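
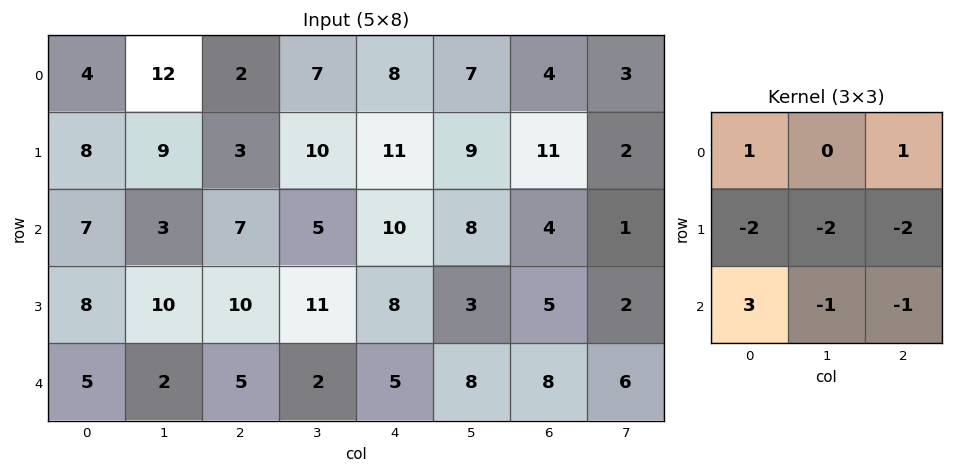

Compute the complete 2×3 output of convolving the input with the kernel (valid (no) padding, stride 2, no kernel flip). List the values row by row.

Output[0,0]: The receptive field on the input at this output position is [4 12 2 / 8 9 3 / 7 3 7]. Elementwise product with the kernel and sum: 4·1 + 2·1 + 8·-2 + 9·-2 + 3·-2 + 7·3 + 3·-1 + 7·-1.

-23 -32 -32
-34 -33 -19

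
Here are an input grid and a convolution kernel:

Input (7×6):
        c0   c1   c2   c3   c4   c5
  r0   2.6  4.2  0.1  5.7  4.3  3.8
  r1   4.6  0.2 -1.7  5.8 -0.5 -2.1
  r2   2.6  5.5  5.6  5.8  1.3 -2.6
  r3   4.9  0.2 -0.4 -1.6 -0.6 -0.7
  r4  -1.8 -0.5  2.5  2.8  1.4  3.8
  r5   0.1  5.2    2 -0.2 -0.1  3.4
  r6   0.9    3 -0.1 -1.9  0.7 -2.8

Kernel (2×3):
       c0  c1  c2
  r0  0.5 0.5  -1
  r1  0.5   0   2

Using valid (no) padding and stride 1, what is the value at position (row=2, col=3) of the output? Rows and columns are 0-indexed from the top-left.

The receptive field on the input at this output position is [5.8 1.3 -2.6 / -1.6 -0.6 -0.7]. Elementwise product with the kernel and sum: 5.8·0.5 + 1.3·0.5 + -2.6·-1 + -1.6·0.5 + -0.7·2.

3.95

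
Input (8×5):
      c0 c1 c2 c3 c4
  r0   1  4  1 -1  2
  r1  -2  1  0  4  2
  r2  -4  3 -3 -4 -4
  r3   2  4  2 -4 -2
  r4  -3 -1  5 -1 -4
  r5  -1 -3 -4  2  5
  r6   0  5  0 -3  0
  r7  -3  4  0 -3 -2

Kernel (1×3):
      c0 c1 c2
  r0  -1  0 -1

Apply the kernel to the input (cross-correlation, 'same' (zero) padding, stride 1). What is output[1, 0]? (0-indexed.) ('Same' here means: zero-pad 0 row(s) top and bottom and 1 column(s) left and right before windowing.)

-1

The receptive field on the zero-padded input at this output position is [0 -2 1]. Elementwise product with the kernel and sum: 0·-1 + 1·-1.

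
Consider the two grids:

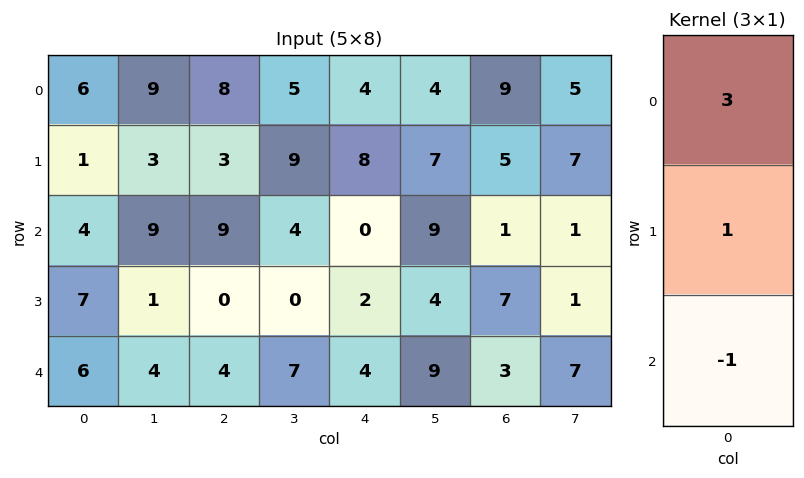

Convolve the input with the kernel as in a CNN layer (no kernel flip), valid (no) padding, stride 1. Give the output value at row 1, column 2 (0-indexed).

18

The receptive field on the input at this output position is [3 / 9 / 0]. Elementwise product with the kernel and sum: 3·3 + 9·1 + 0·-1.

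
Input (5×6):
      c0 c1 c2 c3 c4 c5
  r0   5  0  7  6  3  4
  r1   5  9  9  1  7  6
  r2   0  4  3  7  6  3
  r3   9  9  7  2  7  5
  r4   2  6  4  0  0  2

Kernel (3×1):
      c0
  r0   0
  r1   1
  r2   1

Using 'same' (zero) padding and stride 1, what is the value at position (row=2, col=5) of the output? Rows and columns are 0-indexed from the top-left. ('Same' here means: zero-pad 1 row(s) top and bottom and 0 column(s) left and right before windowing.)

The receptive field on the zero-padded input at this output position is [6 / 3 / 5]. Elementwise product with the kernel and sum: 3·1 + 5·1.

8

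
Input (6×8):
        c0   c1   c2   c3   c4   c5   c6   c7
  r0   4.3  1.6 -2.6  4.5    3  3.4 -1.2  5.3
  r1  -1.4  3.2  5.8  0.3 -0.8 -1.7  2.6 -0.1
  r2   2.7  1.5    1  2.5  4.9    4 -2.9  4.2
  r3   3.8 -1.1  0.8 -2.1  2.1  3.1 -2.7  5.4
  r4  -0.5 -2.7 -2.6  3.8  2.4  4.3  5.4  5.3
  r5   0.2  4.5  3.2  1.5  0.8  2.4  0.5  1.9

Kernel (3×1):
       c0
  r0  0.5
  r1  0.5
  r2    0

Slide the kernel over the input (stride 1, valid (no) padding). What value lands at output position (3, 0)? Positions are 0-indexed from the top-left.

The receptive field on the input at this output position is [3.8 / -0.5 / 0.2]. Elementwise product with the kernel and sum: 3.8·0.5 + -0.5·0.5.

1.65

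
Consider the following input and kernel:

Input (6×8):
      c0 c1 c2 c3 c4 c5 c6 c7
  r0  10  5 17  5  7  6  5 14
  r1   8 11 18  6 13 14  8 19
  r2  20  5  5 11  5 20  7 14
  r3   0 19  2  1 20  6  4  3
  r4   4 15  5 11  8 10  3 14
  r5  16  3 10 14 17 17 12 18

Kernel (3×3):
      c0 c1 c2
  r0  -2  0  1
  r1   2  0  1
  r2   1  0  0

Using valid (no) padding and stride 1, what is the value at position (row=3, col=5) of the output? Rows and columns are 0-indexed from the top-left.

42

The receptive field on the input at this output position is [6 4 3 / 10 3 14 / 17 12 18]. Elementwise product with the kernel and sum: 6·-2 + 3·1 + 10·2 + 14·1 + 17·1.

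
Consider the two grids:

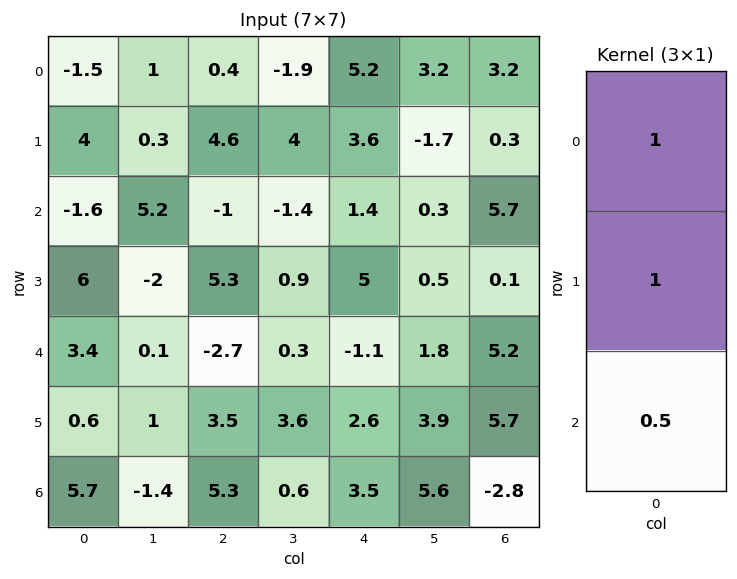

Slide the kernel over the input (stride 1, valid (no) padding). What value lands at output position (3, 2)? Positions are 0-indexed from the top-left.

4.35

The receptive field on the input at this output position is [5.3 / -2.7 / 3.5]. Elementwise product with the kernel and sum: 5.3·1 + -2.7·1 + 3.5·0.5.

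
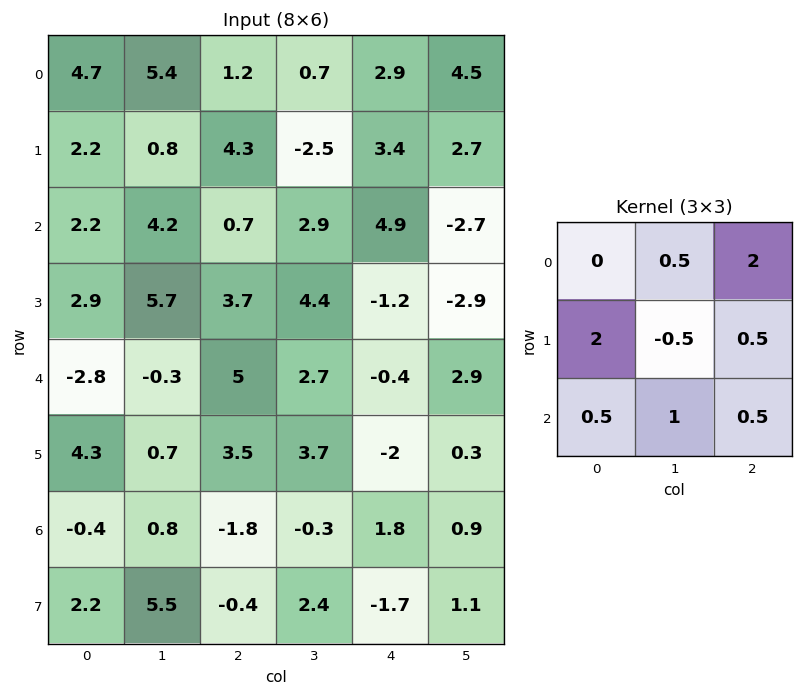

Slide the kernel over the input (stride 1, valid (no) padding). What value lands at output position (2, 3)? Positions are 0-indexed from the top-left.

7.4

The receptive field on the input at this output position is [2.9 4.9 -2.7 / 4.4 -1.2 -2.9 / 2.7 -0.4 2.9]. Elementwise product with the kernel and sum: 4.9·0.5 + -2.7·2 + 4.4·2 + -1.2·-0.5 + -2.9·0.5 + 2.7·0.5 + -0.4·1 + 2.9·0.5.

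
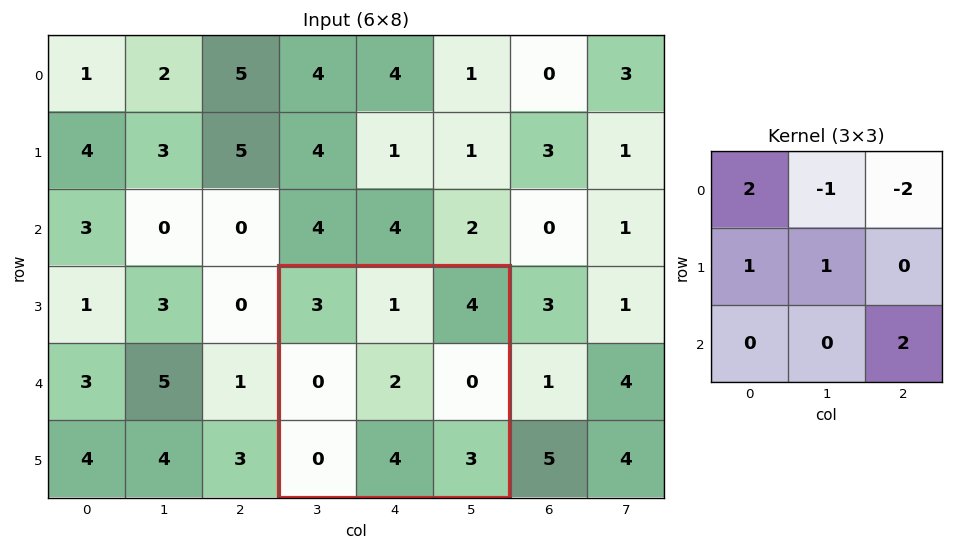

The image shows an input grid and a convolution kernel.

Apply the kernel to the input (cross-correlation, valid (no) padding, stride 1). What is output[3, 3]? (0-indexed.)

The receptive field on the input at this output position is [3 1 4 / 0 2 0 / 0 4 3]. Elementwise product with the kernel and sum: 3·2 + 1·-1 + 4·-2 + 0·1 + 2·1 + 3·2.

5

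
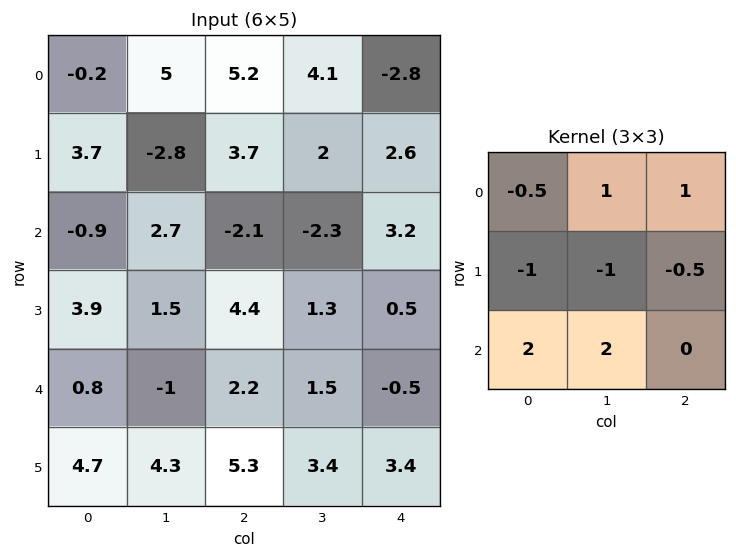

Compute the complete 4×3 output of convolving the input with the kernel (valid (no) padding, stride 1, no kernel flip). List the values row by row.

11.15 6.1 -17.1
9.1 19.45 16.95
-6.95 -9.9 3.4
21.05 22.2 13.55

Output[0,0]: The receptive field on the input at this output position is [-0.2 5 5.2 / 3.7 -2.8 3.7 / -0.9 2.7 -2.1]. Elementwise product with the kernel and sum: -0.2·-0.5 + 5·1 + 5.2·1 + 3.7·-1 + -2.8·-1 + 3.7·-0.5 + -0.9·2 + 2.7·2.
Output[0,1]: The receptive field on the input at this output position is [5 5.2 4.1 / -2.8 3.7 2 / 2.7 -2.1 -2.3]. Elementwise product with the kernel and sum: 5·-0.5 + 5.2·1 + 4.1·1 + -2.8·-1 + 3.7·-1 + 2·-0.5 + 2.7·2 + -2.1·2.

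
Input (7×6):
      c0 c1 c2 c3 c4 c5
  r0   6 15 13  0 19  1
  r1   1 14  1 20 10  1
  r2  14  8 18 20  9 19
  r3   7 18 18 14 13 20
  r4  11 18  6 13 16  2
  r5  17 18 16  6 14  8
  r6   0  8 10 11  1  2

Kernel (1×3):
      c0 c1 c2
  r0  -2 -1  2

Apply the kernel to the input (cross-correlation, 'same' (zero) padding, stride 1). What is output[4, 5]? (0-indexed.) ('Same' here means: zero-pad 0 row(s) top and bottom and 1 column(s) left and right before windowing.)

-34

The receptive field on the zero-padded input at this output position is [16 2 0]. Elementwise product with the kernel and sum: 16·-2 + 2·-1 + 0·2.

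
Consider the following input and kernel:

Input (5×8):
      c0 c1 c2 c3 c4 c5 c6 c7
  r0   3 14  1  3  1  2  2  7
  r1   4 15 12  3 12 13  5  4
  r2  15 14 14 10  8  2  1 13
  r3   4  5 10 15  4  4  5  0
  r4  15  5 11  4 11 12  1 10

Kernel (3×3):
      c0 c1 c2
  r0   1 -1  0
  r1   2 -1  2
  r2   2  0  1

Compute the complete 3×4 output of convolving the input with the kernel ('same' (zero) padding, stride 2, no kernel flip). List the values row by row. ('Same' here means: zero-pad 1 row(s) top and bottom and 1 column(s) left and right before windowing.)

40 66 28 46
14 62 41 45
-9 2 32 42

Output[0,0]: The receptive field on the zero-padded input at this output position is [0 0 0 / 0 3 14 / 0 4 15]. Elementwise product with the kernel and sum: 0·1 + 0·-1 + 0·2 + 3·-1 + 14·2 + 0·2 + 15·1.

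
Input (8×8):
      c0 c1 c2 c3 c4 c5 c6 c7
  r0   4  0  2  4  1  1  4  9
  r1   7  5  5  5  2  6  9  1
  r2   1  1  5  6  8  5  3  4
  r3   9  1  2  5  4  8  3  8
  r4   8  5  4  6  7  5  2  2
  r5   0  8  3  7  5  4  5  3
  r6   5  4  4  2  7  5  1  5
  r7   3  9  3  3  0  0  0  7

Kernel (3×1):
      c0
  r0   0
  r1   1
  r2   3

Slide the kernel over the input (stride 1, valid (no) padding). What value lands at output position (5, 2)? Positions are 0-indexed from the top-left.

The receptive field on the input at this output position is [3 / 4 / 3]. Elementwise product with the kernel and sum: 4·1 + 3·3.

13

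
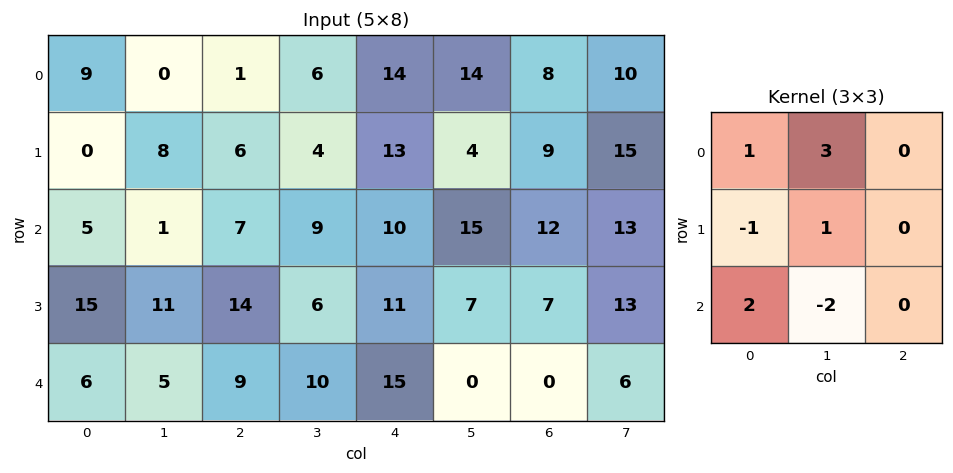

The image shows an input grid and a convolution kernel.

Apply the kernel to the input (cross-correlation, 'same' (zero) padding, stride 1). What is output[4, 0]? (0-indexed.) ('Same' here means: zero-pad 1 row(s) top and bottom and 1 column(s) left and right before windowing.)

The receptive field on the zero-padded input at this output position is [0 15 11 / 0 6 5 / 0 0 0]. Elementwise product with the kernel and sum: 0·1 + 15·3 + 0·-1 + 6·1 + 0·2 + 0·-2.

51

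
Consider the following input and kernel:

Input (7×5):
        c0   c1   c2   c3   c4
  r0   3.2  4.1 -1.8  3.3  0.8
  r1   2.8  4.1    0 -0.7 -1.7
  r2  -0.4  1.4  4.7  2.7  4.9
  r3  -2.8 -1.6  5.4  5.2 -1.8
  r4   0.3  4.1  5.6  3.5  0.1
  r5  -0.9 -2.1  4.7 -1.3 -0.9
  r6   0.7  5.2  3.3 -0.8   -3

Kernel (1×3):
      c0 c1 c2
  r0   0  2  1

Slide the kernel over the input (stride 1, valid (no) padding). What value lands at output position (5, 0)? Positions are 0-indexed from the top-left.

The receptive field on the input at this output position is [-0.9 -2.1 4.7]. Elementwise product with the kernel and sum: -2.1·2 + 4.7·1.

0.5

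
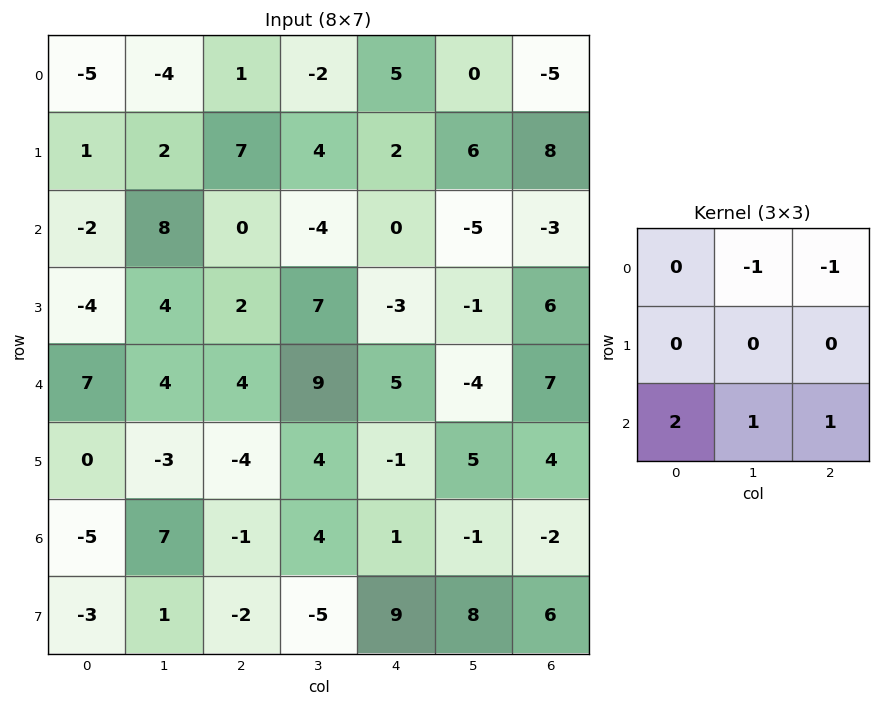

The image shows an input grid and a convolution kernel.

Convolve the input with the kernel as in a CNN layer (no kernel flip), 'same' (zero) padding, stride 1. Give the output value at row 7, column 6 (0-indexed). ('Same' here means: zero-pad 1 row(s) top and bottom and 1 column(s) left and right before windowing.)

2

The receptive field on the zero-padded input at this output position is [-1 -2 0 / 8 6 0 / 0 0 0]. Elementwise product with the kernel and sum: -2·-1 + 0·-1 + 0·2 + 0·1 + 0·1.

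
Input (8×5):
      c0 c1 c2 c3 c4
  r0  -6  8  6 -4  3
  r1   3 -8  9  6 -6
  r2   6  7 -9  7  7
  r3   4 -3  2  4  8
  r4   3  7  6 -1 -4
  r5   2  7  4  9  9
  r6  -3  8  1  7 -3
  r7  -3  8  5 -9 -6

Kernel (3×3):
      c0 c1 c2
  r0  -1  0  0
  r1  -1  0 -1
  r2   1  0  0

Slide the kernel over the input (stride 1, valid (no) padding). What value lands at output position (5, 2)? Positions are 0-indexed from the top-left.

The receptive field on the input at this output position is [4 9 9 / 1 7 -3 / 5 -9 -6]. Elementwise product with the kernel and sum: 4·-1 + 1·-1 + -3·-1 + 5·1.

3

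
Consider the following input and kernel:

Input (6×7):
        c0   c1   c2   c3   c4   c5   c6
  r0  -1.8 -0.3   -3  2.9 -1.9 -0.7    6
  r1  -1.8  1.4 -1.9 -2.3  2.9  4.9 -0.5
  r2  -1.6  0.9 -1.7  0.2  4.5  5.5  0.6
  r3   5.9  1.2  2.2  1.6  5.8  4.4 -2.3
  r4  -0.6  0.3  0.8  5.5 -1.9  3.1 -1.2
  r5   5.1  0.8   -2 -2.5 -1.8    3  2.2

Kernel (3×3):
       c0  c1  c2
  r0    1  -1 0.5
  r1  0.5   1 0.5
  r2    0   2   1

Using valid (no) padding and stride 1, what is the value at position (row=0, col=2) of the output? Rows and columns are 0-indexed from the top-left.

-3.75

The receptive field on the input at this output position is [-3 2.9 -1.9 / -1.9 -2.3 2.9 / -1.7 0.2 4.5]. Elementwise product with the kernel and sum: -3·1 + 2.9·-1 + -1.9·0.5 + -1.9·0.5 + -2.3·1 + 2.9·0.5 + 0.2·2 + 4.5·1.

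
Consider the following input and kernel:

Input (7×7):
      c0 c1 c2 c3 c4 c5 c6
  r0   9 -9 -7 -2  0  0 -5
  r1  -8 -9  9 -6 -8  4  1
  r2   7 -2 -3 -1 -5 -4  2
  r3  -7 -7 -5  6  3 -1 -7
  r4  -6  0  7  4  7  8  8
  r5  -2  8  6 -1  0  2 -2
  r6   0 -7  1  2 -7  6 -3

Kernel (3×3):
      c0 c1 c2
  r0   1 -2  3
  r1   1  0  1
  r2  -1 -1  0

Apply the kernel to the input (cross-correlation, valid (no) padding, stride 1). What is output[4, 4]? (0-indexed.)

14

The receptive field on the input at this output position is [7 8 8 / 0 2 -2 / -7 6 -3]. Elementwise product with the kernel and sum: 7·1 + 8·-2 + 8·3 + 0·1 + -2·1 + -7·-1 + 6·-1.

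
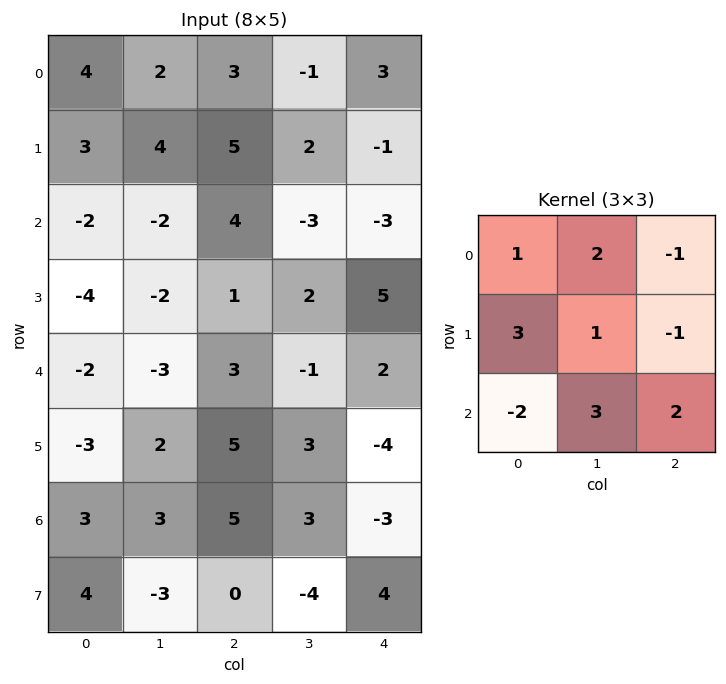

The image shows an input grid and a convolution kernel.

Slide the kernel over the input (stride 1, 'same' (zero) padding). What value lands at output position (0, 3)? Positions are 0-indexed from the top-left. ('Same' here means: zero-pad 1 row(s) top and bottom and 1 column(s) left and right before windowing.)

-1

The receptive field on the zero-padded input at this output position is [0 0 0 / 3 -1 3 / 5 2 -1]. Elementwise product with the kernel and sum: 0·1 + 0·2 + 0·-1 + 3·3 + -1·1 + 3·-1 + 5·-2 + 2·3 + -1·2.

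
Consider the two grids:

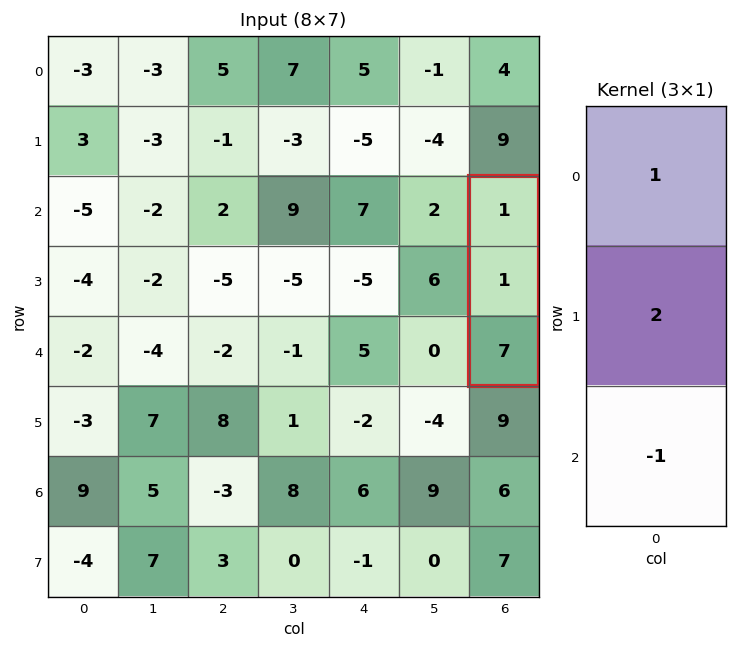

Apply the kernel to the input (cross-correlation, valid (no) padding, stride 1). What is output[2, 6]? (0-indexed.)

-4

The receptive field on the input at this output position is [1 / 1 / 7]. Elementwise product with the kernel and sum: 1·1 + 1·2 + 7·-1.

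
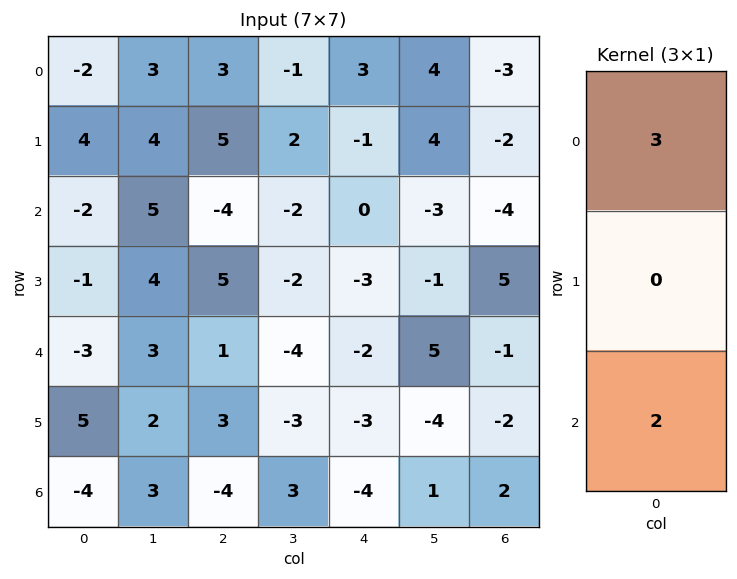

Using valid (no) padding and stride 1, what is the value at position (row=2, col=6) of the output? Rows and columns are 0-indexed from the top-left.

The receptive field on the input at this output position is [-4 / 5 / -1]. Elementwise product with the kernel and sum: -4·3 + -1·2.

-14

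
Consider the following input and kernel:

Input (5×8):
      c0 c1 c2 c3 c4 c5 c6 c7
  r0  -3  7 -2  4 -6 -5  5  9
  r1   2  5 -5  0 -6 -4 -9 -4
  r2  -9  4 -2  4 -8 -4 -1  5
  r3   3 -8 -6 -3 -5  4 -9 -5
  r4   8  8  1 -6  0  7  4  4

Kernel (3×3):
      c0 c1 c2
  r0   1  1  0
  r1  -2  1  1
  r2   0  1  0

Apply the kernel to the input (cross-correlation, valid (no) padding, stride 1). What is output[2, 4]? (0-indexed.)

The receptive field on the input at this output position is [-8 -4 -1 / -5 4 -9 / 0 7 4]. Elementwise product with the kernel and sum: -8·1 + -4·1 + -5·-2 + 4·1 + -9·1 + 7·1.

0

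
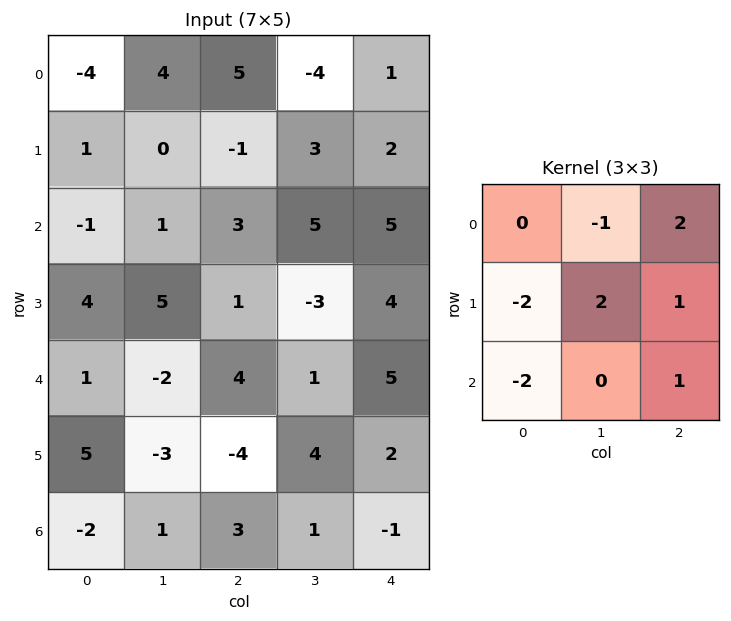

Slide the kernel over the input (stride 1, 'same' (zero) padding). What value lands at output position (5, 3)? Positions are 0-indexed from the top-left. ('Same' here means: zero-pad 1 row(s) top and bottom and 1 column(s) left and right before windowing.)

20

The receptive field on the zero-padded input at this output position is [4 1 5 / -4 4 2 / 3 1 -1]. Elementwise product with the kernel and sum: 1·-1 + 5·2 + -4·-2 + 4·2 + 2·1 + 3·-2 + -1·1.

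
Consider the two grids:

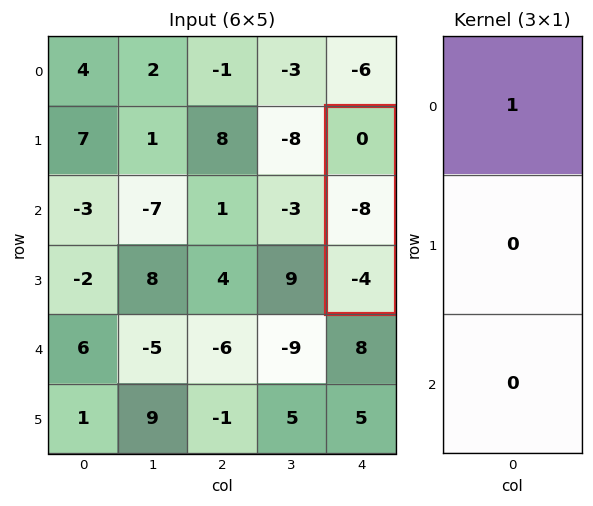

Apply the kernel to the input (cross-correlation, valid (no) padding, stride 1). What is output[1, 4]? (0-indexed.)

The receptive field on the input at this output position is [0 / -8 / -4]. Elementwise product with the kernel and sum: 0·1.

0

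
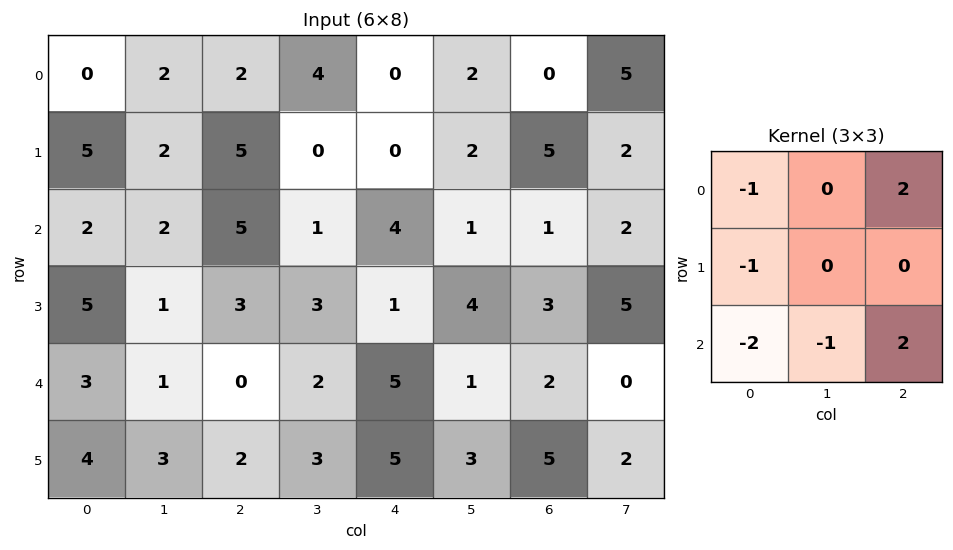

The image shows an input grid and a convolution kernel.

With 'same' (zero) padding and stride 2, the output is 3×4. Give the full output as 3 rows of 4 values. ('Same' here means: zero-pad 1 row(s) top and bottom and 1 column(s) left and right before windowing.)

-1 -11 0 -7
1 -3 4 0
4 2 -2 -2

Output[0,0]: The receptive field on the zero-padded input at this output position is [0 0 0 / 0 0 2 / 0 5 2]. Elementwise product with the kernel and sum: 0·-1 + 0·2 + 0·-1 + 0·-2 + 5·-1 + 2·2.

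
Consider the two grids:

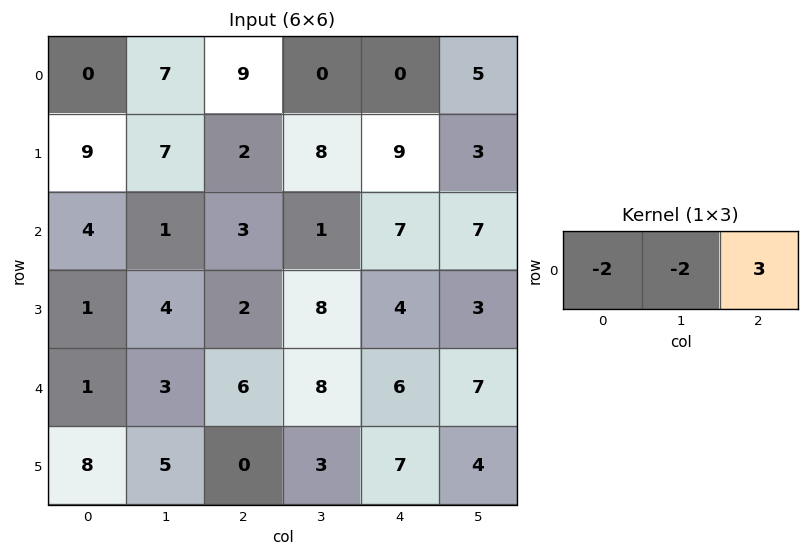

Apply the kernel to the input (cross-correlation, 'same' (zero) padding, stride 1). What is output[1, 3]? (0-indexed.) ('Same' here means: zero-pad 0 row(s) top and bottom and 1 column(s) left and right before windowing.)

The receptive field on the zero-padded input at this output position is [2 8 9]. Elementwise product with the kernel and sum: 2·-2 + 8·-2 + 9·3.

7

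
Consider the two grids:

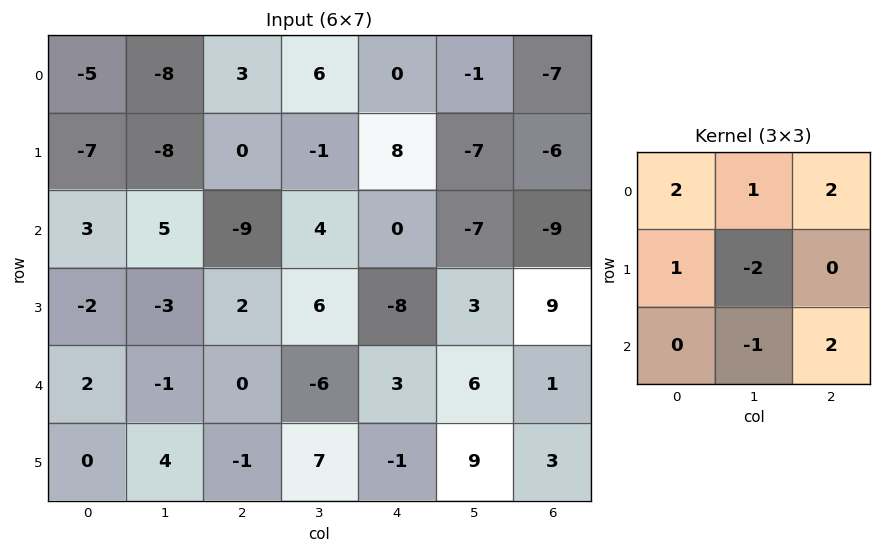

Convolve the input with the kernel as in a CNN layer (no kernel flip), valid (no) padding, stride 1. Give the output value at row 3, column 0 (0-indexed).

-5

The receptive field on the input at this output position is [-2 -3 2 / 2 -1 0 / 0 4 -1]. Elementwise product with the kernel and sum: -2·2 + -3·1 + 2·2 + 2·1 + -1·-2 + 4·-1 + -1·2.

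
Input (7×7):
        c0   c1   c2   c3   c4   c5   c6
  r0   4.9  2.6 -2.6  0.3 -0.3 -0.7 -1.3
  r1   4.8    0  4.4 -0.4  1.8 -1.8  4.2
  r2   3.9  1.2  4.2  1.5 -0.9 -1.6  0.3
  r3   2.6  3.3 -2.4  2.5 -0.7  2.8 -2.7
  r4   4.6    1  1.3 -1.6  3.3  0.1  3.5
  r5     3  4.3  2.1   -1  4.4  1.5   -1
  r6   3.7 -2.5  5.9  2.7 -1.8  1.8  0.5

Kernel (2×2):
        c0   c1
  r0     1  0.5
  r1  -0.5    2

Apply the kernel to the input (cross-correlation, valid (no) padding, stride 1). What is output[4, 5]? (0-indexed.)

The receptive field on the input at this output position is [0.1 3.5 / 1.5 -1]. Elementwise product with the kernel and sum: 0.1·1 + 3.5·0.5 + 1.5·-0.5 + -1·2.

-0.9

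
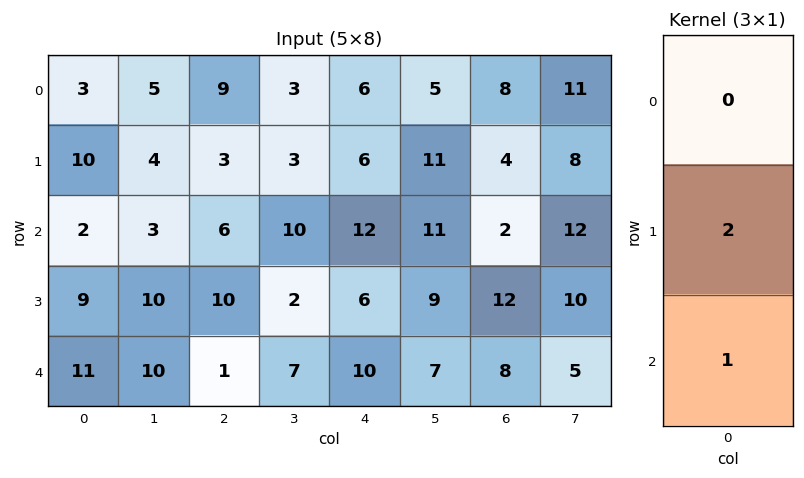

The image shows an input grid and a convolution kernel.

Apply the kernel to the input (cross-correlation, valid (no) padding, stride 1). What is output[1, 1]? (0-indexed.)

16

The receptive field on the input at this output position is [4 / 3 / 10]. Elementwise product with the kernel and sum: 3·2 + 10·1.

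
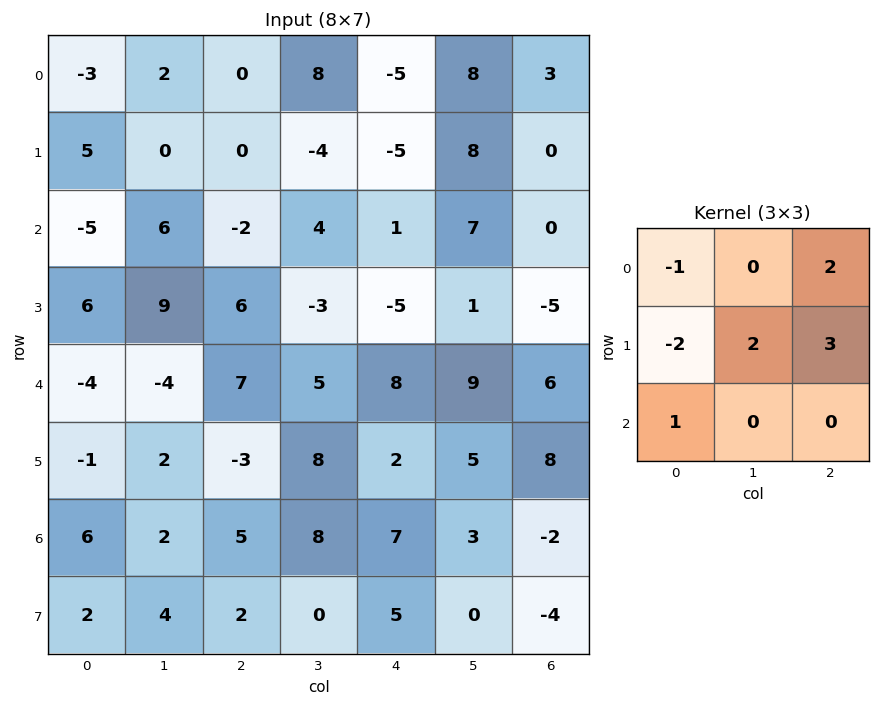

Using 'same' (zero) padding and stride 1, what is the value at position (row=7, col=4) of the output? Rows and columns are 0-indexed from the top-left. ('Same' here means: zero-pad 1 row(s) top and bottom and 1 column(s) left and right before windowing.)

8

The receptive field on the zero-padded input at this output position is [8 7 3 / 0 5 0 / 0 0 0]. Elementwise product with the kernel and sum: 8·-1 + 3·2 + 0·-2 + 5·2 + 0·3 + 0·1.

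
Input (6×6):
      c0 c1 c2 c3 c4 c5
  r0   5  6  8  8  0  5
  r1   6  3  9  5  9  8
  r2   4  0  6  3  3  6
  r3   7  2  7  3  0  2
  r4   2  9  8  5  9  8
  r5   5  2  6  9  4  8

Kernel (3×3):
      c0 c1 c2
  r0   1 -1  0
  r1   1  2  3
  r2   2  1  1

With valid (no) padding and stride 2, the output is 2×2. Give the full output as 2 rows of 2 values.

52 64
57 46

Output[0,0]: The receptive field on the input at this output position is [5 6 8 / 6 3 9 / 4 0 6]. Elementwise product with the kernel and sum: 5·1 + 6·-1 + 6·1 + 3·2 + 9·3 + 4·2 + 0·1 + 6·1.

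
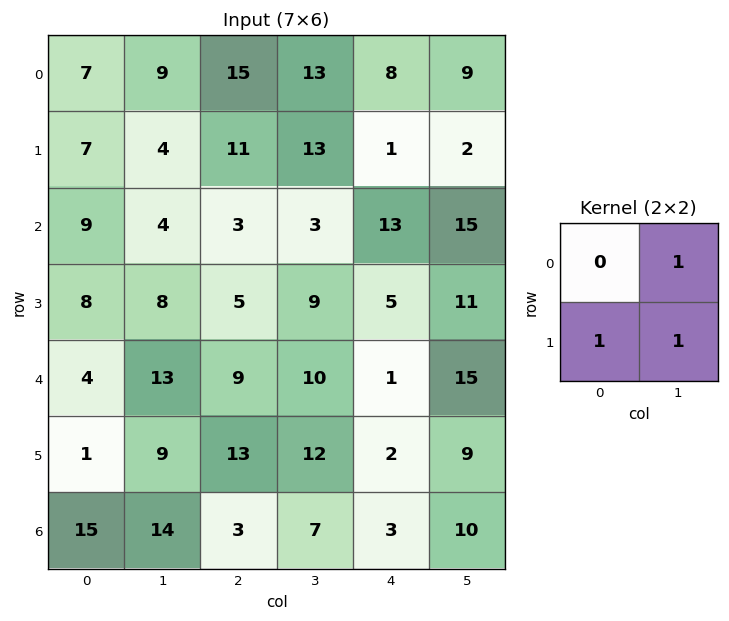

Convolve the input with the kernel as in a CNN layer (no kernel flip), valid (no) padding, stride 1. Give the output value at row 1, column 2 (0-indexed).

The receptive field on the input at this output position is [11 13 / 3 3]. Elementwise product with the kernel and sum: 13·1 + 3·1 + 3·1.

19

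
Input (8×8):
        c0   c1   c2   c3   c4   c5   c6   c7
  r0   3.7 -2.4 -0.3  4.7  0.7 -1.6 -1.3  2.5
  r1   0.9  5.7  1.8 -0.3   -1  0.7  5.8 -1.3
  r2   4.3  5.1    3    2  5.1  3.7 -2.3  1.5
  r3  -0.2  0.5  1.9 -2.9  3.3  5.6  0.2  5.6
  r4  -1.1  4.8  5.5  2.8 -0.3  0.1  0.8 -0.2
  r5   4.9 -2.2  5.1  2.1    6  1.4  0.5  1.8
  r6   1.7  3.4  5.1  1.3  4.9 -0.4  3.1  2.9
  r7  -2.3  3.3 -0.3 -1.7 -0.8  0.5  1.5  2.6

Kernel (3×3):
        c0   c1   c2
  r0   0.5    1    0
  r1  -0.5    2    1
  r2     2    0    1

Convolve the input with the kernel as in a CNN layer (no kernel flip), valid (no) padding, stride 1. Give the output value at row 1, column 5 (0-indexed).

The receptive field on the input at this output position is [0.7 5.8 -1.3 / 3.7 -2.3 1.5 / 5.6 0.2 5.6]. Elementwise product with the kernel and sum: 0.7·0.5 + 5.8·1 + 3.7·-0.5 + -2.3·2 + 1.5·1 + 5.6·2 + 5.6·1.

18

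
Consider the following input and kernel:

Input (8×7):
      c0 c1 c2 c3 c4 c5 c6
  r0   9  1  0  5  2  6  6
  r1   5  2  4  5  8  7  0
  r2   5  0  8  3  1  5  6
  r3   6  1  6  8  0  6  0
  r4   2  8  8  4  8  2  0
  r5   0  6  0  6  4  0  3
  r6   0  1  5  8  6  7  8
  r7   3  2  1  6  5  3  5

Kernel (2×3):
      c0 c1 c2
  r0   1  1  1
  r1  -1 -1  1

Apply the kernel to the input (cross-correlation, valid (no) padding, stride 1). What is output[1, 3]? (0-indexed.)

The receptive field on the input at this output position is [5 8 7 / 3 1 5]. Elementwise product with the kernel and sum: 5·1 + 8·1 + 7·1 + 3·-1 + 1·-1 + 5·1.

21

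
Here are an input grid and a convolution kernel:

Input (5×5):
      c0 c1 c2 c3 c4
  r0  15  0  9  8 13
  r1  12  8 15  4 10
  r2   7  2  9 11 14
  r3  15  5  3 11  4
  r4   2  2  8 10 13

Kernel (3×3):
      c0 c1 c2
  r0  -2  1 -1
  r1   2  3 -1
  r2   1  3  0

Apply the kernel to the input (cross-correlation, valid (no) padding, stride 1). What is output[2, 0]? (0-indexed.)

The receptive field on the input at this output position is [7 2 9 / 15 5 3 / 2 2 8]. Elementwise product with the kernel and sum: 7·-2 + 2·1 + 9·-1 + 15·2 + 5·3 + 3·-1 + 2·1 + 2·3.

29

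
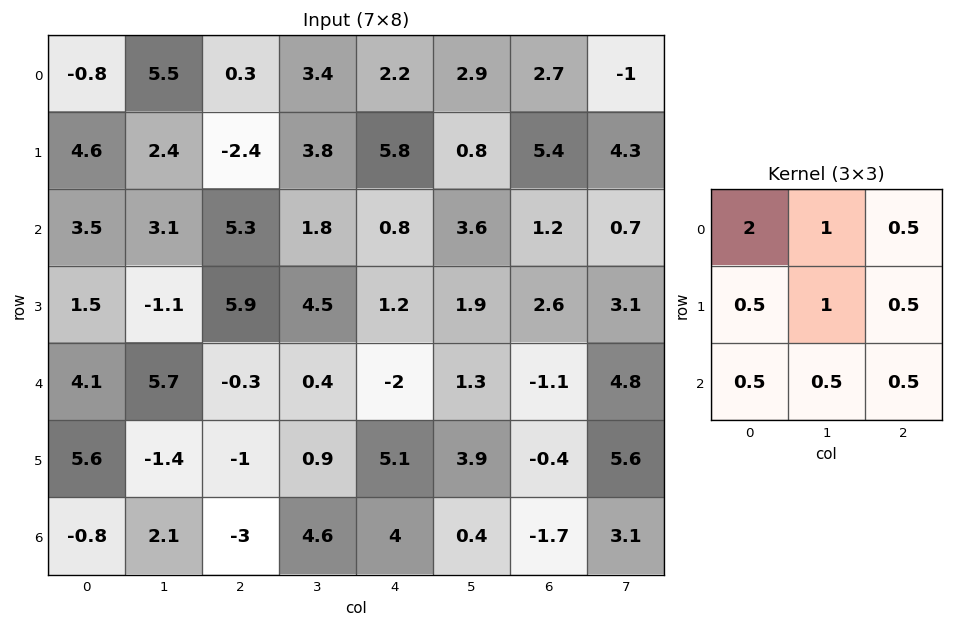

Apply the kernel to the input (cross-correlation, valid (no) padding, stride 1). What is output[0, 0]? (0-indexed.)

13.5

The receptive field on the input at this output position is [-0.8 5.5 0.3 / 4.6 2.4 -2.4 / 3.5 3.1 5.3]. Elementwise product with the kernel and sum: -0.8·2 + 5.5·1 + 0.3·0.5 + 4.6·0.5 + 2.4·1 + -2.4·0.5 + 3.5·0.5 + 3.1·0.5 + 5.3·0.5.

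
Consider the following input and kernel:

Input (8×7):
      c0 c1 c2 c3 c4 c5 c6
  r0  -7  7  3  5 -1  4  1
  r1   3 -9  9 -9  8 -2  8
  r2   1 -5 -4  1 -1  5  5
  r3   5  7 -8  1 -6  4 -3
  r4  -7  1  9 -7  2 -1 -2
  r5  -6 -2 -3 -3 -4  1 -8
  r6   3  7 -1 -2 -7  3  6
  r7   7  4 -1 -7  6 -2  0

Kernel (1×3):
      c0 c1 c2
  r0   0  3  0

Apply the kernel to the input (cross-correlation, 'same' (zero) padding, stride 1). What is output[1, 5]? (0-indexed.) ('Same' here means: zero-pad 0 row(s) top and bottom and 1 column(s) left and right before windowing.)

The receptive field on the zero-padded input at this output position is [8 -2 8]. Elementwise product with the kernel and sum: -2·3.

-6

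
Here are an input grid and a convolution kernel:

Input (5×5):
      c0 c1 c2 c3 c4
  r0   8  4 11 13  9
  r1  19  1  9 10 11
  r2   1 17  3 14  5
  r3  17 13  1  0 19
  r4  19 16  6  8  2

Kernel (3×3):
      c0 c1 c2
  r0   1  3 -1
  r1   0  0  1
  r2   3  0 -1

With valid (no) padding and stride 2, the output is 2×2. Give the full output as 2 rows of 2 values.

18 56
101 75

Output[0,0]: The receptive field on the input at this output position is [8 4 11 / 19 1 9 / 1 17 3]. Elementwise product with the kernel and sum: 8·1 + 4·3 + 11·-1 + 9·1 + 1·3 + 3·-1.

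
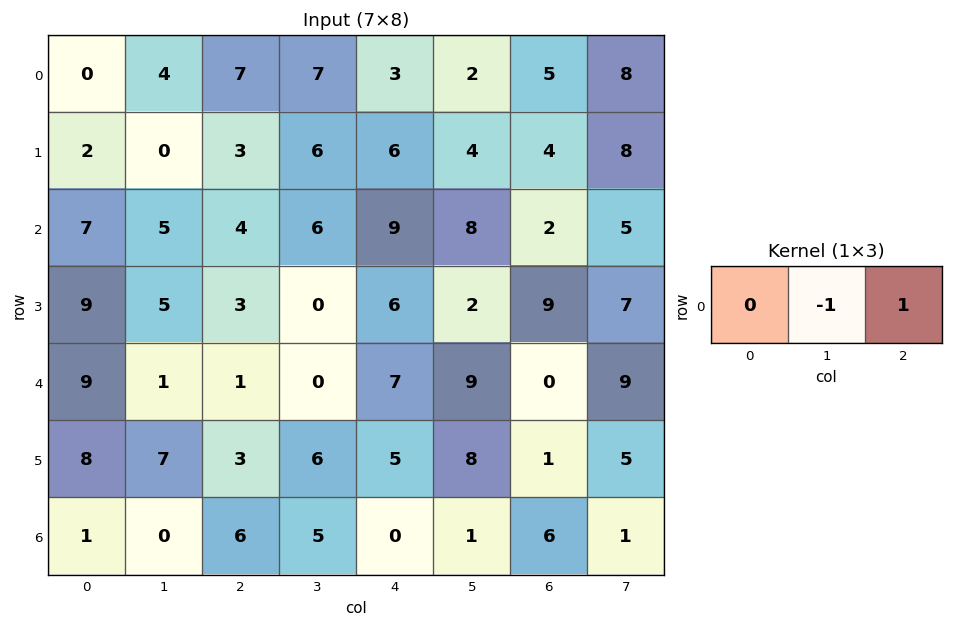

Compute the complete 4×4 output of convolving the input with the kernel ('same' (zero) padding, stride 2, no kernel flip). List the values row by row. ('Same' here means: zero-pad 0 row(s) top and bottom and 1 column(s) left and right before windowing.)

4 0 -1 3
-2 2 -1 3
-8 -1 2 9
-1 -1 1 -5

Output[0,0]: The receptive field on the zero-padded input at this output position is [0 0 4]. Elementwise product with the kernel and sum: 0·-1 + 4·1.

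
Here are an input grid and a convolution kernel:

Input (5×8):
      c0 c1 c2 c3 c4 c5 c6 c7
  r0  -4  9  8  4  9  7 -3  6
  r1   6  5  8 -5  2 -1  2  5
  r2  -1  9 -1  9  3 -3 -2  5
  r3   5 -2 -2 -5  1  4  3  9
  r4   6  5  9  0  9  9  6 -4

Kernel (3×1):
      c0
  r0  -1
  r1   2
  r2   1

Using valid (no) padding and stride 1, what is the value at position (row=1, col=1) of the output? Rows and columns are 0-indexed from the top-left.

The receptive field on the input at this output position is [5 / 9 / -2]. Elementwise product with the kernel and sum: 5·-1 + 9·2 + -2·1.

11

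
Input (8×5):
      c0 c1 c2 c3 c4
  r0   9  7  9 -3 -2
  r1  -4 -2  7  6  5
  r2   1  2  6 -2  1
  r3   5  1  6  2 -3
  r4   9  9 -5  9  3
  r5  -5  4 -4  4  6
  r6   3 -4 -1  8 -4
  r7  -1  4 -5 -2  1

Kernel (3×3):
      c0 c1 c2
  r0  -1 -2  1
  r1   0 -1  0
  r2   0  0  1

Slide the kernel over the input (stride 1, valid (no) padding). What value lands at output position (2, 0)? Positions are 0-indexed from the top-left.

-5

The receptive field on the input at this output position is [1 2 6 / 5 1 6 / 9 9 -5]. Elementwise product with the kernel and sum: 1·-1 + 2·-2 + 6·1 + 1·-1 + -5·1.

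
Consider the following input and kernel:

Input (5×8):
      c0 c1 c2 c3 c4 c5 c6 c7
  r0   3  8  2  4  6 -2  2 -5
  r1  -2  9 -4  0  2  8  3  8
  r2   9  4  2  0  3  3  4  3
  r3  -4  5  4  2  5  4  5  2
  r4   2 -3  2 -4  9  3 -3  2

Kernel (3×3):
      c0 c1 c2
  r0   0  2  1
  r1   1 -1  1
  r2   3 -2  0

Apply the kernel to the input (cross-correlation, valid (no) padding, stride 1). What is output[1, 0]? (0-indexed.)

-1

The receptive field on the input at this output position is [-2 9 -4 / 9 4 2 / -4 5 4]. Elementwise product with the kernel and sum: 9·2 + -4·1 + 9·1 + 4·-1 + 2·1 + -4·3 + 5·-2.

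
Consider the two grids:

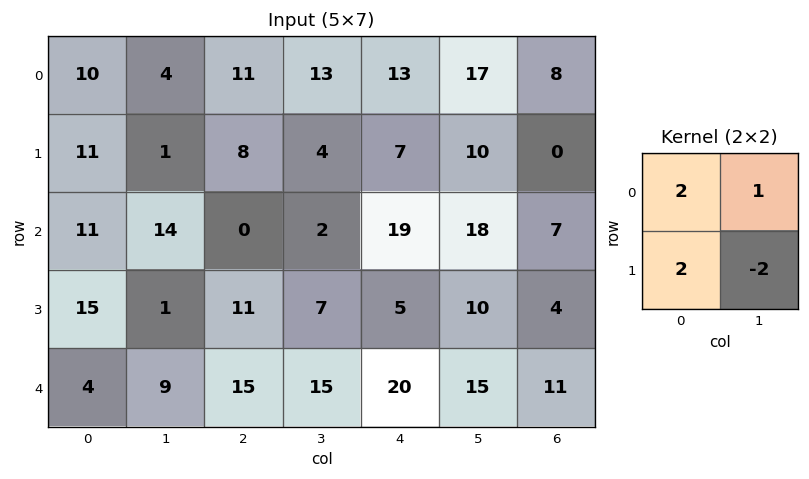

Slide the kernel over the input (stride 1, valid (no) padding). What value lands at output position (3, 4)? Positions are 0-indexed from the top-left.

The receptive field on the input at this output position is [5 10 / 20 15]. Elementwise product with the kernel and sum: 5·2 + 10·1 + 20·2 + 15·-2.

30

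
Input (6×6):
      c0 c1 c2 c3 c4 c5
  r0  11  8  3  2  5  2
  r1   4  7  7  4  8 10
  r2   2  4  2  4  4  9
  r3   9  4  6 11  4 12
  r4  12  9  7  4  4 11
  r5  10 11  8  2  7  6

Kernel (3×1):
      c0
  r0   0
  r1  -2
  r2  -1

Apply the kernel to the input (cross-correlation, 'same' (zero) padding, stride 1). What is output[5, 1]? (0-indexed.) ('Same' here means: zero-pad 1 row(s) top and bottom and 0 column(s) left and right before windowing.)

-22

The receptive field on the zero-padded input at this output position is [9 / 11 / 0]. Elementwise product with the kernel and sum: 11·-2 + 0·-1.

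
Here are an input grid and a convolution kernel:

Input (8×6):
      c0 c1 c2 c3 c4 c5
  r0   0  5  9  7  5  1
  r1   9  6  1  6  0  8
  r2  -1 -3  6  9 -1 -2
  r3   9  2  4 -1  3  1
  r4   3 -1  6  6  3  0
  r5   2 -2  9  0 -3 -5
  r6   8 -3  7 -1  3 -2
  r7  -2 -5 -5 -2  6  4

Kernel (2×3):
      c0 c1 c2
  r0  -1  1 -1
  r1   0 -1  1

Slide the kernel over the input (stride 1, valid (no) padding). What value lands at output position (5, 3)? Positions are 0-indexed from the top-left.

The receptive field on the input at this output position is [0 -3 -5 / -1 3 -2]. Elementwise product with the kernel and sum: 0·-1 + -3·1 + -5·-1 + 3·-1 + -2·1.

-3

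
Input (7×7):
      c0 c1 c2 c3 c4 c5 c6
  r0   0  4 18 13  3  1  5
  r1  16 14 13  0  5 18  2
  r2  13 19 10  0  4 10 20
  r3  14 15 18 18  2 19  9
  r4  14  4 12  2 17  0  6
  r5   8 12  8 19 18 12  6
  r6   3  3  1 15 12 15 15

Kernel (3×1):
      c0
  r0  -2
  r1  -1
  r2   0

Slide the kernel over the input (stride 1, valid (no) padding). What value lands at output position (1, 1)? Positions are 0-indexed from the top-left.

-47

The receptive field on the input at this output position is [14 / 19 / 15]. Elementwise product with the kernel and sum: 14·-2 + 19·-1.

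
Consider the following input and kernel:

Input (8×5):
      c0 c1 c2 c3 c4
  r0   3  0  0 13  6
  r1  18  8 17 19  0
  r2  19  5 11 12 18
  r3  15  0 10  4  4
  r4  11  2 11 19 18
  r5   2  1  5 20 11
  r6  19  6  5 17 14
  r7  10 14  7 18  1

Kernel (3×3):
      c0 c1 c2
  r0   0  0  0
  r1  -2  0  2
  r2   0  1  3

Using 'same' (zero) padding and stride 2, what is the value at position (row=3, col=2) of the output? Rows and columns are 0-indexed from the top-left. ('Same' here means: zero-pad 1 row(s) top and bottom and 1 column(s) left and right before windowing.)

-33

The receptive field on the zero-padded input at this output position is [20 11 0 / 17 14 0 / 18 1 0]. Elementwise product with the kernel and sum: 17·-2 + 0·2 + 1·1 + 0·3.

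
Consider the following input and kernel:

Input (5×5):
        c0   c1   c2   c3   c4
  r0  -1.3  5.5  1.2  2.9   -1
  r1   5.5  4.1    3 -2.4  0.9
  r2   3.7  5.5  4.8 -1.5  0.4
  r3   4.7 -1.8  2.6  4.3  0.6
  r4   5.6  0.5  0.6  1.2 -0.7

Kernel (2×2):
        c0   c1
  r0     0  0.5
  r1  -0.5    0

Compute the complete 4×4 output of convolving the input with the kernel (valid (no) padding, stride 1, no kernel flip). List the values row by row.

0 -1.45 -0.05 0.7
0.2 -1.25 -3.6 1.2
0.4 3.3 -2.05 -1.95
-3.7 1.05 1.85 -0.3

Output[0,0]: The receptive field on the input at this output position is [-1.3 5.5 / 5.5 4.1]. Elementwise product with the kernel and sum: 5.5·0.5 + 5.5·-0.5.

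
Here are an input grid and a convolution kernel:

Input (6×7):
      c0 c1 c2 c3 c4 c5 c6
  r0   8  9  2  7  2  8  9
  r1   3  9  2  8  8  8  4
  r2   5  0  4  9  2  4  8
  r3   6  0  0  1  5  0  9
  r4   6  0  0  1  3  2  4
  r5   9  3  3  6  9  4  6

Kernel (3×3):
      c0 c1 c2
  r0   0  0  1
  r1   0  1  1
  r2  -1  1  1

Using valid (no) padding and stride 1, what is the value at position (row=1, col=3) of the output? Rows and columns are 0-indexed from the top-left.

The receptive field on the input at this output position is [8 8 8 / 9 2 4 / 1 5 0]. Elementwise product with the kernel and sum: 8·1 + 2·1 + 4·1 + 1·-1 + 5·1 + 0·1.

18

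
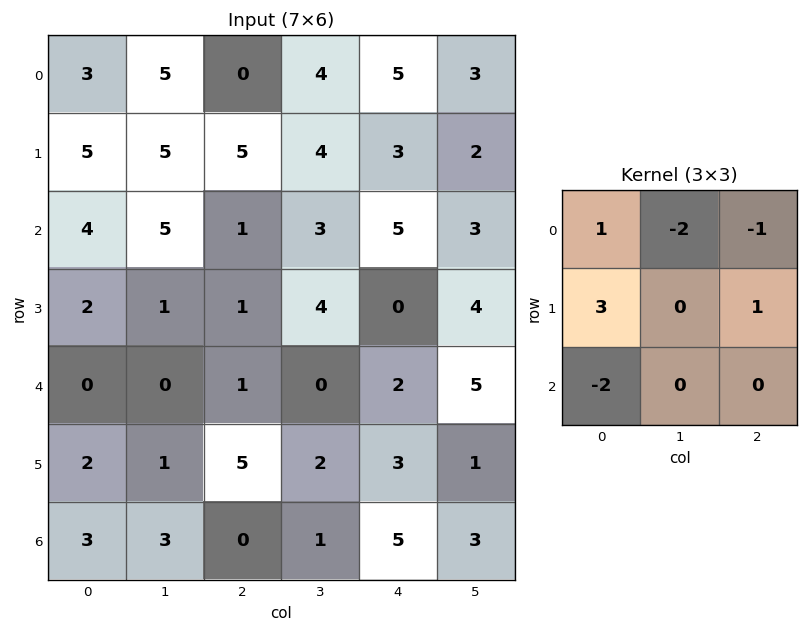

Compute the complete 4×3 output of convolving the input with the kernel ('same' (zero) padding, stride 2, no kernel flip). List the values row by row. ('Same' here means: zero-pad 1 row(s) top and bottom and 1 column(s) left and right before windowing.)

5 9 7
-10 7 0
-5 -7 1
-2 -1 1

Output[0,0]: The receptive field on the zero-padded input at this output position is [0 0 0 / 0 3 5 / 0 5 5]. Elementwise product with the kernel and sum: 0·1 + 0·-2 + 0·-1 + 0·3 + 5·1 + 0·-2.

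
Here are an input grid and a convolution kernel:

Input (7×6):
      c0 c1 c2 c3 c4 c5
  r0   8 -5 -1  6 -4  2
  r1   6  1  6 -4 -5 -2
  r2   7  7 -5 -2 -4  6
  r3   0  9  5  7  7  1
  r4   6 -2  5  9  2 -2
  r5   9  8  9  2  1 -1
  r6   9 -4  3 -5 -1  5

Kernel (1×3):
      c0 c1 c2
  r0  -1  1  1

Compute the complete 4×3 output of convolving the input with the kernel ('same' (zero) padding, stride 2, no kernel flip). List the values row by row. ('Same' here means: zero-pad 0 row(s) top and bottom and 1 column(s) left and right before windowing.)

Output[0,0]: The receptive field on the zero-padded input at this output position is [0 8 -5]. Elementwise product with the kernel and sum: 0·-1 + 8·1 + -5·1.
Output[0,1]: The receptive field on the zero-padded input at this output position is [-5 -1 6]. Elementwise product with the kernel and sum: -5·-1 + -1·1 + 6·1.

3 10 -8
14 -14 4
4 16 -9
5 2 9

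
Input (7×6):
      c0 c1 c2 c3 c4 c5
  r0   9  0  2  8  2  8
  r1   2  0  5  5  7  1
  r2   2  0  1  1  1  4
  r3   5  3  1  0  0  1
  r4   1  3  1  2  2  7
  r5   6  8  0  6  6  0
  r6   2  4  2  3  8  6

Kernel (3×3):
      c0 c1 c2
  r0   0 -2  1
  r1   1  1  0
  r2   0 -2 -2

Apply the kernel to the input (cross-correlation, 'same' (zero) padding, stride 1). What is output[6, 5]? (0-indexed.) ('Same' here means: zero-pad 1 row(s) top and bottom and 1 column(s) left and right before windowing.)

14

The receptive field on the zero-padded input at this output position is [6 0 0 / 8 6 0 / 0 0 0]. Elementwise product with the kernel and sum: 0·-2 + 0·1 + 8·1 + 6·1 + 0·-2 + 0·-2.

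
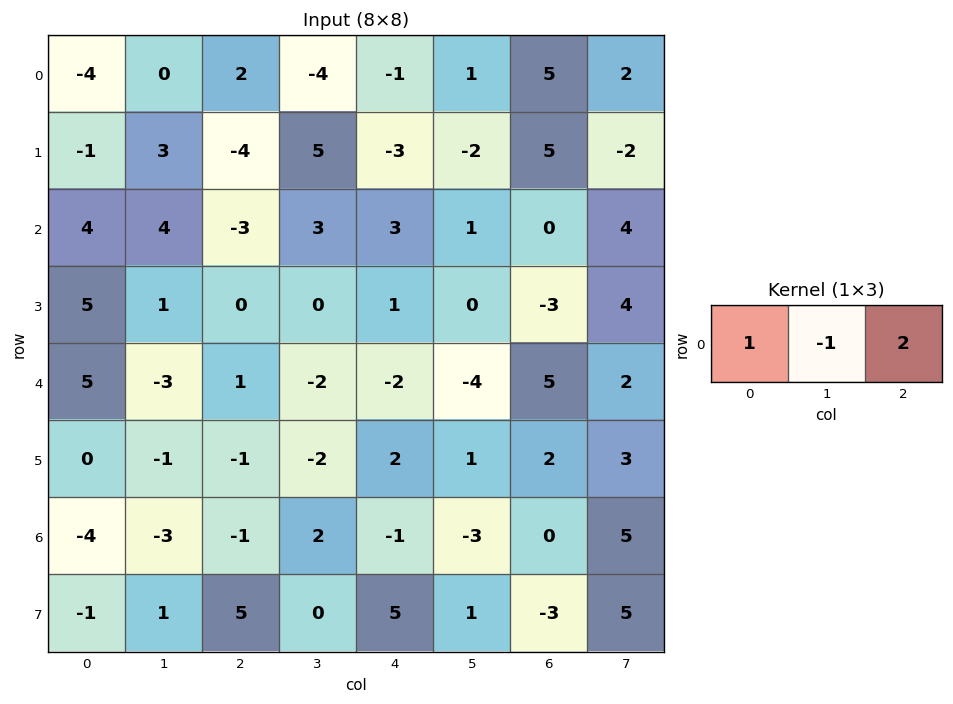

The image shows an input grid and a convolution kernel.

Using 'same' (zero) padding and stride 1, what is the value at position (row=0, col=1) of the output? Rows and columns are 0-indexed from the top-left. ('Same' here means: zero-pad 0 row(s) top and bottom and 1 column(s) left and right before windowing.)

The receptive field on the zero-padded input at this output position is [-4 0 2]. Elementwise product with the kernel and sum: -4·1 + 0·-1 + 2·2.

0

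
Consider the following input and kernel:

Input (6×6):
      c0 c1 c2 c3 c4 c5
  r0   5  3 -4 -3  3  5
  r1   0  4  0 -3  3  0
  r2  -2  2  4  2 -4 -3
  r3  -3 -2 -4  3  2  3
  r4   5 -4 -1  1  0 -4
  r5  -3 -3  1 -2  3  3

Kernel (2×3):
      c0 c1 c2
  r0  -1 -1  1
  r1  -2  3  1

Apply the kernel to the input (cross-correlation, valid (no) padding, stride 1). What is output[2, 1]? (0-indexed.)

The receptive field on the input at this output position is [2 4 2 / -2 -4 3]. Elementwise product with the kernel and sum: 2·-1 + 4·-1 + 2·1 + -2·-2 + -4·3 + 3·1.

-9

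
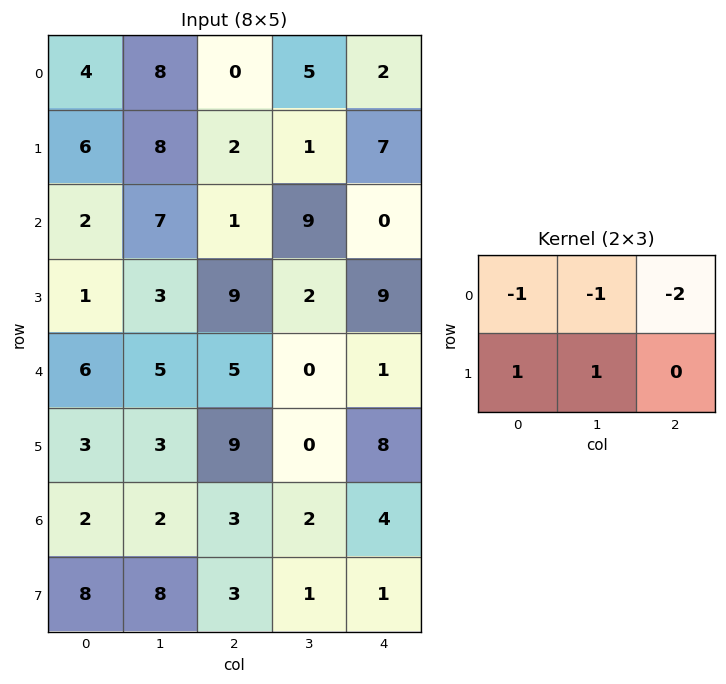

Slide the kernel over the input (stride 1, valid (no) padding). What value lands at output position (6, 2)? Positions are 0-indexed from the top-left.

The receptive field on the input at this output position is [3 2 4 / 3 1 1]. Elementwise product with the kernel and sum: 3·-1 + 2·-1 + 4·-2 + 3·1 + 1·1.

-9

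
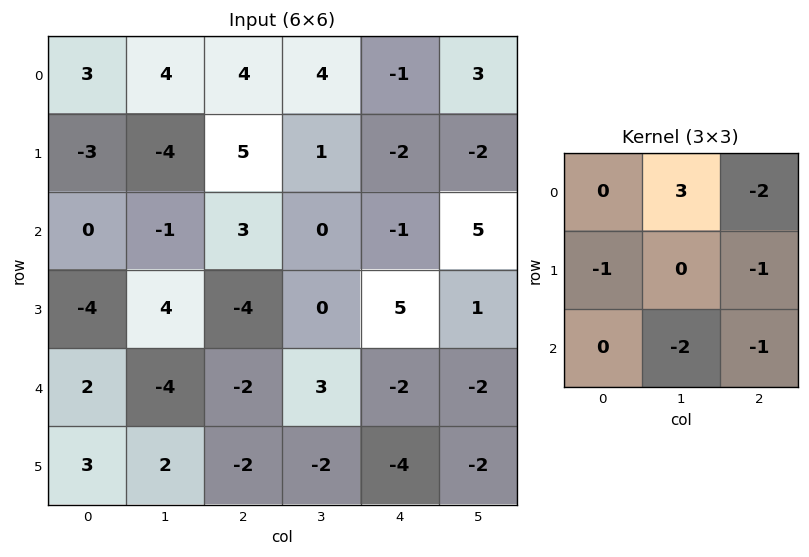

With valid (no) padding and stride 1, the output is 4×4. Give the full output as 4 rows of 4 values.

1 1 12 -11
-29 22 0 -18
9 6 -3 -8
18 -5 2 22

Output[0,0]: The receptive field on the input at this output position is [3 4 4 / -3 -4 5 / 0 -1 3]. Elementwise product with the kernel and sum: 4·3 + 4·-2 + -3·-1 + 5·-1 + -1·-2 + 3·-1.
Output[0,1]: The receptive field on the input at this output position is [4 4 4 / -4 5 1 / -1 3 0]. Elementwise product with the kernel and sum: 4·3 + 4·-2 + -4·-1 + 1·-1 + 3·-2 + 0·-1.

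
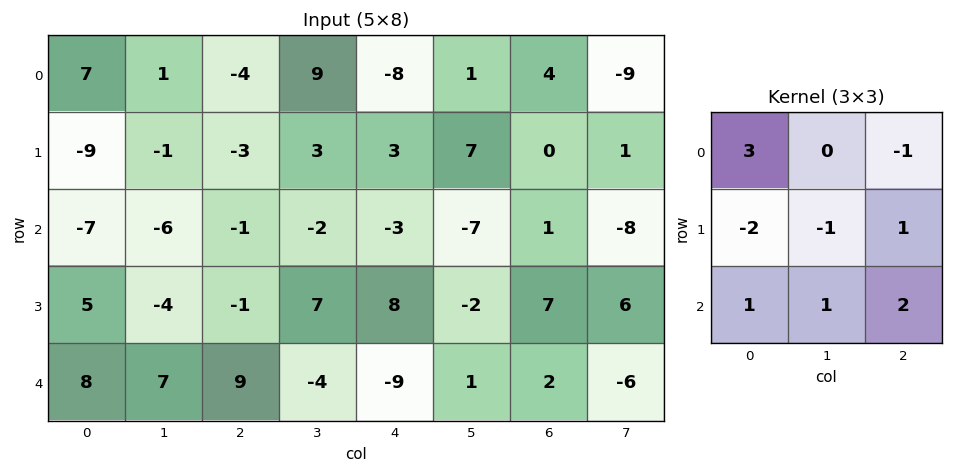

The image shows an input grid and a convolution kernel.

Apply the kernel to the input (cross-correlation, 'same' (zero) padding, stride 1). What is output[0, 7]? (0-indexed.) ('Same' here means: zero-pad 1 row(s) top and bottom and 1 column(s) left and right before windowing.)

The receptive field on the zero-padded input at this output position is [0 0 0 / 4 -9 0 / 0 1 0]. Elementwise product with the kernel and sum: 0·3 + 0·-1 + 4·-2 + -9·-1 + 0·1 + 0·1 + 1·1 + 0·2.

2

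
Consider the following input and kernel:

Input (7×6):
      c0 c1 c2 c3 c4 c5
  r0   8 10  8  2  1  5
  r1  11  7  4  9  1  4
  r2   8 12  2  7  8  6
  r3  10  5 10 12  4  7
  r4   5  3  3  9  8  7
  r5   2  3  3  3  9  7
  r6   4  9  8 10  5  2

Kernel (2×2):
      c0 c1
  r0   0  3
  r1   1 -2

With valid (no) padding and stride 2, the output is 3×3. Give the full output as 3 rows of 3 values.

27 -8 8
36 7 8
5 24 16

Output[0,0]: The receptive field on the input at this output position is [8 10 / 11 7]. Elementwise product with the kernel and sum: 10·3 + 11·1 + 7·-2.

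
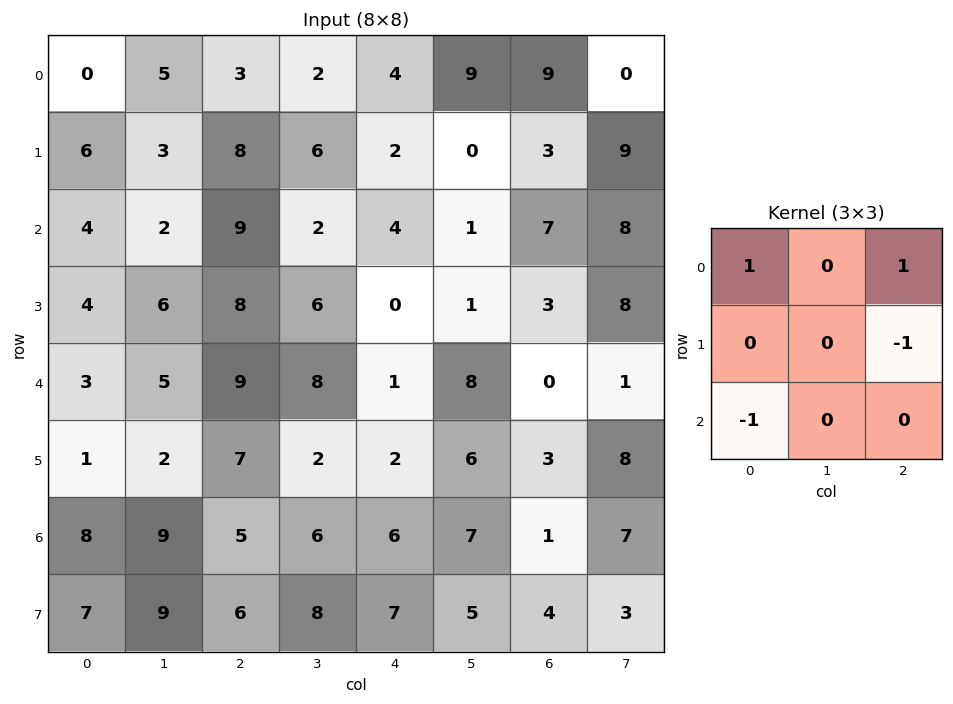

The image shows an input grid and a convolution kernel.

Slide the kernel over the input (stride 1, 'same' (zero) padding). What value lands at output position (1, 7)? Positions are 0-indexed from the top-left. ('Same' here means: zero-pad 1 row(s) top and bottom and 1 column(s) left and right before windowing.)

The receptive field on the zero-padded input at this output position is [9 0 0 / 3 9 0 / 7 8 0]. Elementwise product with the kernel and sum: 9·1 + 0·1 + 0·-1 + 7·-1.

2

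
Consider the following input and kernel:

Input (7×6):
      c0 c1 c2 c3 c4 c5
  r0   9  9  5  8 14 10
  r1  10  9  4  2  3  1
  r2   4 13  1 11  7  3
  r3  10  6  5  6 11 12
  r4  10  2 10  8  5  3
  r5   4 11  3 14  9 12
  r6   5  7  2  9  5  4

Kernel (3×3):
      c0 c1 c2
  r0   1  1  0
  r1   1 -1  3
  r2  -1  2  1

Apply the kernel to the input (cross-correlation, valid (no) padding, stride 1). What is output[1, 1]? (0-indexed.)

The receptive field on the input at this output position is [9 4 2 / 13 1 11 / 6 5 6]. Elementwise product with the kernel and sum: 9·1 + 4·1 + 13·1 + 1·-1 + 11·3 + 6·-1 + 5·2 + 6·1.

68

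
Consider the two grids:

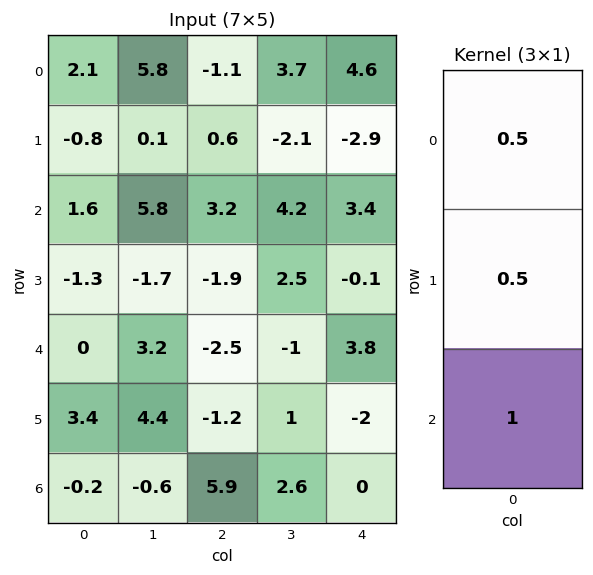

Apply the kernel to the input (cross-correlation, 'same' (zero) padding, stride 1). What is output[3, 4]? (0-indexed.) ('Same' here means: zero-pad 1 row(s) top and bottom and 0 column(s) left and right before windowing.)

5.45

The receptive field on the zero-padded input at this output position is [3.4 / -0.1 / 3.8]. Elementwise product with the kernel and sum: 3.4·0.5 + -0.1·0.5 + 3.8·1.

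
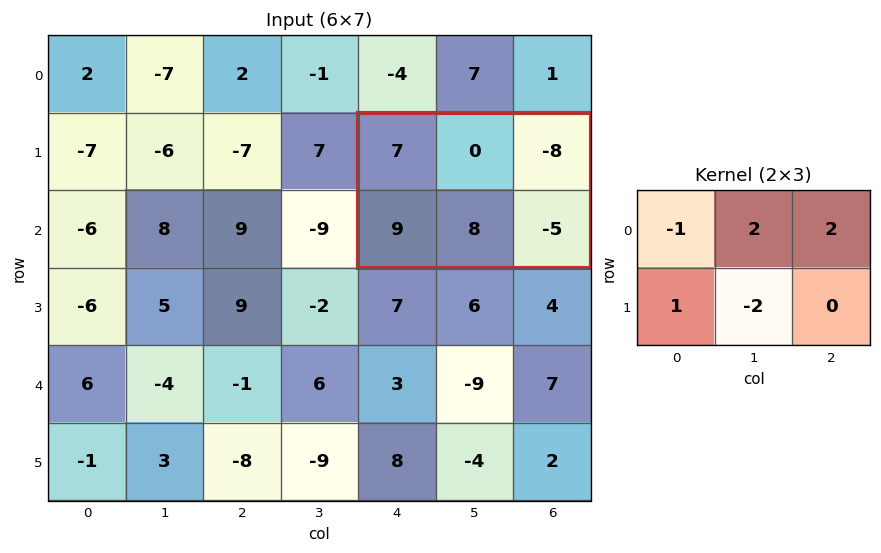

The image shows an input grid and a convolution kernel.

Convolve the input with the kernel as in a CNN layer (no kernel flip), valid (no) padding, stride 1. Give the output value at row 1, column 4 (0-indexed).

-30

The receptive field on the input at this output position is [7 0 -8 / 9 8 -5]. Elementwise product with the kernel and sum: 7·-1 + 0·2 + -8·2 + 9·1 + 8·-2.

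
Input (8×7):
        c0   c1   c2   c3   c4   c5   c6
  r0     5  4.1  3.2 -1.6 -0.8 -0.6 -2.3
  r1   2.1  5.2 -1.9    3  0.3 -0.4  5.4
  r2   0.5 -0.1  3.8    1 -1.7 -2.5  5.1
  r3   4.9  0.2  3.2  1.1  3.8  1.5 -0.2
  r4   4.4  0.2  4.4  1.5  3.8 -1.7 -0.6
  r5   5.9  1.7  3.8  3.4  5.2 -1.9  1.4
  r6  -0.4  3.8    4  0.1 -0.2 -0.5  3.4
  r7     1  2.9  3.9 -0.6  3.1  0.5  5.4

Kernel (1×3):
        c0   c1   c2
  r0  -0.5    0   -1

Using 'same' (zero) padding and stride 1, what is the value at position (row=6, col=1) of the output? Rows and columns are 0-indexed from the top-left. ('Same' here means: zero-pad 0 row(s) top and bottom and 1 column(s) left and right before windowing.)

-3.8

The receptive field on the zero-padded input at this output position is [-0.4 3.8 4]. Elementwise product with the kernel and sum: -0.4·-0.5 + 4·-1.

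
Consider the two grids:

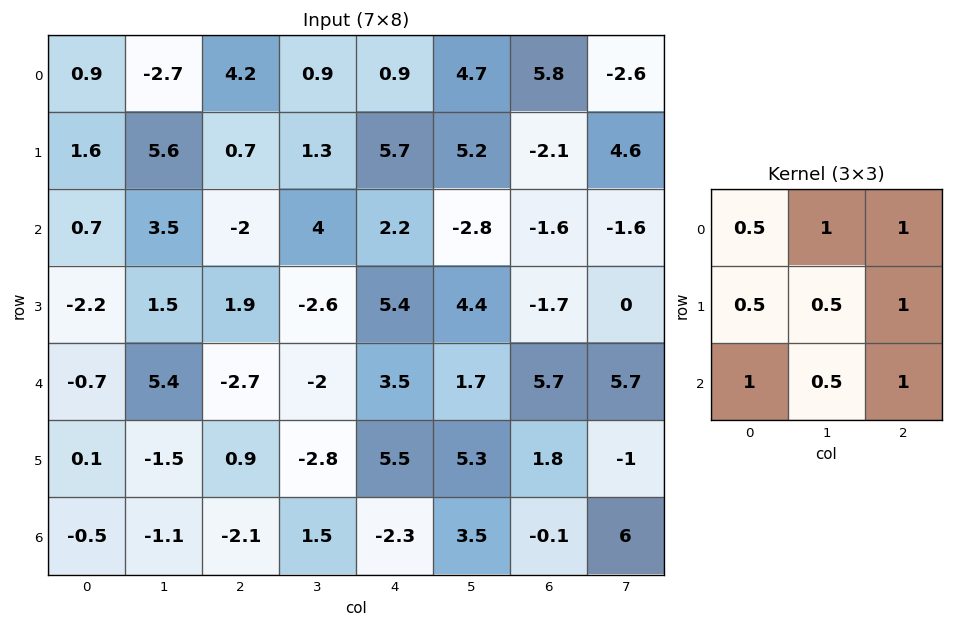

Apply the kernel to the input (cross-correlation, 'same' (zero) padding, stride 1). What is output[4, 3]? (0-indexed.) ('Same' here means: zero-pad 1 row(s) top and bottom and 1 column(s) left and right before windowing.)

The receptive field on the zero-padded input at this output position is [1.9 -2.6 5.4 / -2.7 -2 3.5 / 0.9 -2.8 5.5]. Elementwise product with the kernel and sum: 1.9·0.5 + -2.6·1 + 5.4·1 + -2.7·0.5 + -2·0.5 + 3.5·1 + 0.9·1 + -2.8·0.5 + 5.5·1.

9.9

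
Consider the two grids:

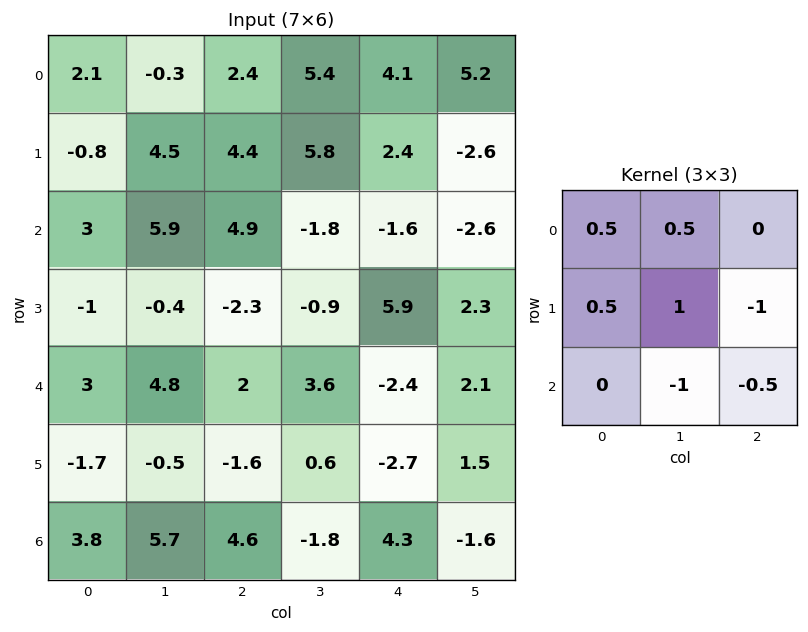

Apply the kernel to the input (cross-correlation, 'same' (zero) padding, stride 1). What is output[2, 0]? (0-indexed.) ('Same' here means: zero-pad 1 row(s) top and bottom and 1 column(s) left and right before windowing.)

-2.1

The receptive field on the zero-padded input at this output position is [0 -0.8 4.5 / 0 3 5.9 / 0 -1 -0.4]. Elementwise product with the kernel and sum: 0·0.5 + -0.8·0.5 + 0·0.5 + 3·1 + 5.9·-1 + -1·-1 + -0.4·-0.5.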